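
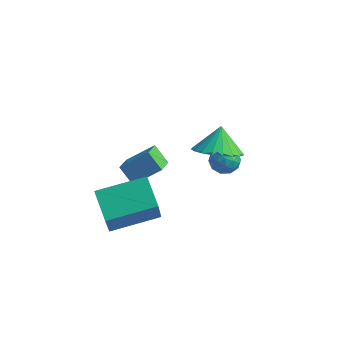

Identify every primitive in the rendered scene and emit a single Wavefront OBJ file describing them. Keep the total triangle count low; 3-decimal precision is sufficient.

v 3.708 -0.239 0.474
v 4.52 0.331 0.2
v 3.552 0.439 1.426
v 4.199 0.534 0.003
v 3.792 0.603 -0.113
v 3.371 0.527 -0.127
v 3.008 0.318 -0.037
v 2.766 0.013 0.141
v 2.687 -0.336 0.376
v 2.784 -0.668 0.629
v 3.041 -0.926 0.854
v 3.413 -1.065 1.014
v 3.837 -1.062 1.08
v 4.237 -0.916 1.042
v 4.547 -0.653 0.905
v 4.711 -0.318 0.694
v 4.702 0.03 0.444
v 0.008 -0.156 -3.425
v -0.693 0.064 -2.761
v -0.205 0.889 -3.997
v -0.906 1.108 -3.333
v 0.986 0.492 -2.607
v 0.285 0.711 -1.943
v 0.773 1.536 -3.179
v 0.072 1.756 -2.515
v 2.203 2.533 -3.145
v 2.667 2.869 -3.536
v 3.033 2.131 -2.504
v 3.497 2.467 -2.895
v 3.065 2.824 -2.487
v 2.552 3.072 -2.883
v 3.148 1.928 -3.157
v 2.635 2.176 -3.553
v 3.252 2.495 -3.544
v 3.2 3.049 -3.129
v 2.5 1.951 -2.911
v 2.448 2.505 -2.496
v 2.362 2.736 -3.397
v 3.338 2.264 -2.643
v 3.084 2.474 -2.403
v 3.357 2.671 -2.633
v 2.294 2.856 -3.013
v 2.567 3.053 -3.243
v 2.801 3.027 -2.626
v 3.133 1.947 -2.797
v 3.406 2.144 -3.027
v 2.343 2.329 -3.407
v 2.616 2.526 -3.637
v 2.899 1.973 -3.414
v 2.979 2.713 -3.631
v 3.467 2.478 -3.254
v 3.262 2.16 -3.408
v 2.96 2.306 -3.641
v 2.948 3.039 -3.388
v 3.436 2.803 -3.011
v 3.182 3.013 -2.771
v 2.88 3.159 -3.004
v 3.292 2.819 -3.392
v 2.264 2.197 -3.029
v 2.752 1.961 -2.652
v 2.82 1.841 -3.036
v 2.518 1.987 -3.269
v 2.233 2.522 -2.786
v 2.721 2.287 -2.409
v 2.74 2.694 -2.399
v 2.438 2.84 -2.632
v 2.408 2.181 -2.648
v -0.814 -1.572 -3.608
v -0.49 -2.491 -1.827
v 0.801 -0.226 -3.208
v 1.125 -1.145 -1.427
v 0.115 -2.495 -4.253
v 0.439 -3.414 -2.472
v 1.73 -1.149 -3.853
v 2.054 -2.068 -2.072
f 2 1 4
f 2 4 3
f 4 1 5
f 4 5 3
f 5 1 6
f 5 6 3
f 6 1 7
f 6 7 3
f 7 1 8
f 7 8 3
f 8 1 9
f 8 9 3
f 9 1 10
f 9 10 3
f 10 1 11
f 10 11 3
f 11 1 12
f 11 12 3
f 12 1 13
f 12 13 3
f 13 1 14
f 13 14 3
f 14 1 15
f 14 15 3
f 15 1 16
f 15 16 3
f 16 1 17
f 16 17 3
f 17 1 2
f 17 2 3
f 19 21 18
f 22 19 18
f 18 21 20
f 20 22 18
f 19 25 21
f 23 19 22
f 23 25 19
f 21 25 20
f 24 22 20
f 20 25 24
f 24 23 22
f 25 23 24
f 26 63 42
f 63 37 66
f 42 66 31
f 63 66 42
f 26 42 38
f 42 31 43
f 38 43 27
f 42 43 38
f 26 38 47
f 38 27 48
f 47 48 33
f 38 48 47
f 26 47 59
f 47 33 62
f 59 62 36
f 47 62 59
f 26 59 63
f 59 36 67
f 63 67 37
f 59 67 63
f 27 43 54
f 43 31 57
f 54 57 35
f 43 57 54
f 31 66 44
f 66 37 65
f 44 65 30
f 66 65 44
f 37 67 64
f 67 36 60
f 64 60 28
f 67 60 64
f 36 62 61
f 62 33 49
f 61 49 32
f 62 49 61
f 33 48 53
f 48 27 50
f 53 50 34
f 48 50 53
f 29 55 41
f 55 35 56
f 41 56 30
f 55 56 41
f 29 41 39
f 41 30 40
f 39 40 28
f 41 40 39
f 29 39 46
f 39 28 45
f 46 45 32
f 39 45 46
f 29 46 51
f 46 32 52
f 51 52 34
f 46 52 51
f 29 51 55
f 51 34 58
f 55 58 35
f 51 58 55
f 30 56 44
f 56 35 57
f 44 57 31
f 56 57 44
f 28 40 64
f 40 30 65
f 64 65 37
f 40 65 64
f 32 45 61
f 45 28 60
f 61 60 36
f 45 60 61
f 34 52 53
f 52 32 49
f 53 49 33
f 52 49 53
f 35 58 54
f 58 34 50
f 54 50 27
f 58 50 54
f 69 71 68
f 72 69 68
f 68 71 70
f 70 72 68
f 69 75 71
f 73 69 72
f 73 75 69
f 71 75 70
f 74 72 70
f 70 75 74
f 74 73 72
f 75 73 74



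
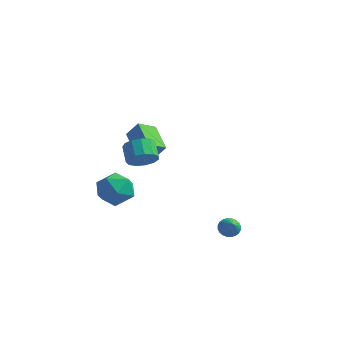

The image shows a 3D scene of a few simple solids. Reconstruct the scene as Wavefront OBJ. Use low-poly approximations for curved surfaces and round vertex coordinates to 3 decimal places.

v 3.265 -0.332 -1.511
v 3.511 -0.61 -1.931
v 3.755 -0.928 -0.829
v 3.656 -0.45 -1.895
v 3.741 -0.273 -1.801
v 3.754 -0.104 -1.662
v 3.692 0.03 -1.501
v 3.566 0.109 -1.342
v 3.393 0.121 -1.208
v 3.201 0.064 -1.12
v 3.019 -0.054 -1.092
v 2.875 -0.214 -1.128
v 2.789 -0.391 -1.222
v 2.777 -0.56 -1.36
v 2.838 -0.694 -1.521
v 2.965 -0.773 -1.681
v 3.137 -0.785 -1.815
v 3.329 -0.728 -1.902
v -4.295 3.26 1.174
v -3.686 3.407 2.017
v -3.781 4.132 0.65
v -3.172 4.279 1.493
v -3.108 2.161 0.507
v -2.499 2.308 1.35
v -2.594 3.033 -0.017
v -1.985 3.18 0.826
v -3.604 0.954 -0.267
v -2.825 1.274 -0.98
v -3.695 -0.634 -1.08
v -2.916 -0.314 -1.793
v -2.657 -0.487 -0.734
v -2.601 0.494 -0.231
v -3.919 0.146 -1.829
v -3.863 1.127 -1.326
v -3.019 0.775 -1.945
v -2.239 0.384 -1.268
v -4.281 0.256 -0.792
v -3.501 -0.135 -0.115
v -0.61 -1.665 2.713
v 0.06 -1.345 2.983
v -0.48 -0.715 3.577
v -1.15 -1.035 3.307
v -0.057 -1.108 2.625
v -0.596 -0.478 3.219
v -0.349 -1.047 2.295
v -0.889 -0.418 2.889
v -0.724 -1.183 2.098
v -1.264 -0.553 2.691
v -1.063 -1.472 2.096
v -1.603 -0.842 2.689
v -1.258 -1.821 2.29
v -1.798 -1.192 2.883
v -1.248 -2.122 2.618
v -1.787 -1.492 3.212
v -1.034 -2.277 2.977
v -1.574 -1.647 3.57
v -0.687 -2.238 3.252
v -1.226 -1.608 3.845
v -0.314 -2.017 3.356
v -0.854 -1.387 3.949
v -0.036 -1.684 3.256
v -0.576 -1.054 3.849
f 2 1 4
f 2 4 3
f 4 1 5
f 4 5 3
f 5 1 6
f 5 6 3
f 6 1 7
f 6 7 3
f 7 1 8
f 7 8 3
f 8 1 9
f 8 9 3
f 9 1 10
f 9 10 3
f 10 1 11
f 10 11 3
f 11 1 12
f 11 12 3
f 12 1 13
f 12 13 3
f 13 1 14
f 13 14 3
f 14 1 15
f 14 15 3
f 15 1 16
f 15 16 3
f 16 1 17
f 16 17 3
f 17 1 18
f 17 18 3
f 18 1 2
f 18 2 3
f 20 22 19
f 23 20 19
f 19 22 21
f 21 23 19
f 20 26 22
f 24 20 23
f 24 26 20
f 22 26 21
f 25 23 21
f 21 26 25
f 25 24 23
f 26 24 25
f 27 38 32
f 27 32 28
f 27 28 34
f 27 34 37
f 27 37 38
f 28 32 36
f 32 38 31
f 38 37 29
f 37 34 33
f 34 28 35
f 30 36 31
f 30 31 29
f 30 29 33
f 30 33 35
f 30 35 36
f 31 36 32
f 29 31 38
f 33 29 37
f 35 33 34
f 36 35 28
f 40 39 43
f 40 43 41
f 41 43 44
f 41 44 42
f 43 39 45
f 43 45 44
f 44 45 46
f 44 46 42
f 45 39 47
f 45 47 46
f 46 47 48
f 46 48 42
f 47 39 49
f 47 49 48
f 48 49 50
f 48 50 42
f 49 39 51
f 49 51 50
f 50 51 52
f 50 52 42
f 51 39 53
f 51 53 52
f 52 53 54
f 52 54 42
f 53 39 55
f 53 55 54
f 54 55 56
f 54 56 42
f 55 39 57
f 55 57 56
f 56 57 58
f 56 58 42
f 57 39 59
f 57 59 58
f 58 59 60
f 58 60 42
f 59 39 61
f 59 61 60
f 60 61 62
f 60 62 42
f 61 39 40
f 61 40 62
f 62 40 41
f 62 41 42



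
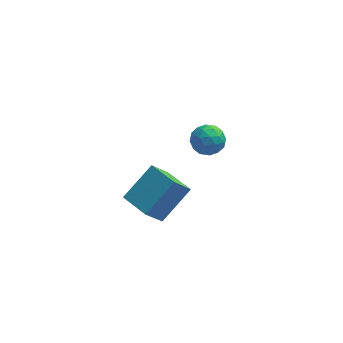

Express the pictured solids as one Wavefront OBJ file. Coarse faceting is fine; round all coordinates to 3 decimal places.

v -0.804 -1.184 -2.775
v -1.383 -1.783 -1.65
v 0.201 -0.246 -1.759
v -0.378 -0.845 -0.634
v 0.058 -2.075 -2.806
v -0.521 -2.674 -1.681
v 1.063 -1.137 -1.79
v 0.484 -1.736 -0.665
v 1.509 3.631 -3.05
v 2.17 3.339 -2.865
v 1.07 2.521 -3.235
v 1.731 2.229 -3.05
v 1.31 2.559 -2.53
v 1.581 3.245 -2.415
v 1.659 2.615 -3.685
v 1.93 3.301 -3.57
v 2.263 2.711 -3.257
v 2.048 2.677 -2.543
v 1.192 3.183 -3.557
v 0.977 3.149 -2.843
v 1.878 3.583 -2.941
v 1.362 2.277 -3.159
v 1.115 2.472 -2.853
v 1.504 2.3 -2.744
v 1.532 3.528 -2.677
v 1.921 3.356 -2.568
v 1.415 2.898 -2.371
v 1.319 2.504 -3.532
v 1.708 2.332 -3.423
v 1.736 3.56 -3.356
v 2.125 3.388 -3.247
v 1.825 2.962 -3.729
v 2.321 3.041 -3.063
v 2.063 2.389 -3.172
v 2.021 2.616 -3.545
v 2.18 3.019 -3.478
v 2.195 3.021 -2.643
v 1.937 2.369 -2.752
v 1.689 2.563 -2.446
v 1.849 2.966 -2.379
v 2.249 2.652 -2.874
v 1.303 3.491 -3.348
v 1.045 2.839 -3.457
v 1.391 2.894 -3.721
v 1.551 3.297 -3.654
v 1.177 3.471 -2.928
v 0.919 2.819 -3.037
v 1.06 2.841 -2.622
v 1.219 3.244 -2.555
v 0.991 3.208 -3.226
f 2 4 1
f 5 2 1
f 1 4 3
f 3 5 1
f 2 8 4
f 6 2 5
f 6 8 2
f 4 8 3
f 7 5 3
f 3 8 7
f 7 6 5
f 8 6 7
f 9 46 25
f 46 20 49
f 25 49 14
f 46 49 25
f 9 25 21
f 25 14 26
f 21 26 10
f 25 26 21
f 9 21 30
f 21 10 31
f 30 31 16
f 21 31 30
f 9 30 42
f 30 16 45
f 42 45 19
f 30 45 42
f 9 42 46
f 42 19 50
f 46 50 20
f 42 50 46
f 10 26 37
f 26 14 40
f 37 40 18
f 26 40 37
f 14 49 27
f 49 20 48
f 27 48 13
f 49 48 27
f 20 50 47
f 50 19 43
f 47 43 11
f 50 43 47
f 19 45 44
f 45 16 32
f 44 32 15
f 45 32 44
f 16 31 36
f 31 10 33
f 36 33 17
f 31 33 36
f 12 38 24
f 38 18 39
f 24 39 13
f 38 39 24
f 12 24 22
f 24 13 23
f 22 23 11
f 24 23 22
f 12 22 29
f 22 11 28
f 29 28 15
f 22 28 29
f 12 29 34
f 29 15 35
f 34 35 17
f 29 35 34
f 12 34 38
f 34 17 41
f 38 41 18
f 34 41 38
f 13 39 27
f 39 18 40
f 27 40 14
f 39 40 27
f 11 23 47
f 23 13 48
f 47 48 20
f 23 48 47
f 15 28 44
f 28 11 43
f 44 43 19
f 28 43 44
f 17 35 36
f 35 15 32
f 36 32 16
f 35 32 36
f 18 41 37
f 41 17 33
f 37 33 10
f 41 33 37



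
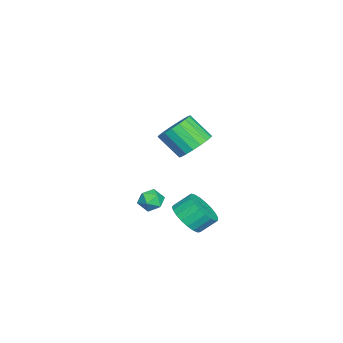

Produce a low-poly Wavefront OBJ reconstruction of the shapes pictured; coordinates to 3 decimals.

v -2.554 -1.515 -2.519
v -2.057 -1.179 -2.946
v -1.683 -1.881 -1.794
v -1.186 -1.545 -2.221
v -1.66 -1.146 -1.824
v -2.198 -0.92 -2.272
v -1.542 -2.14 -2.468
v -2.08 -1.914 -2.916
v -1.431 -1.566 -2.914
v -1.505 -0.951 -2.517
v -2.235 -2.109 -2.223
v -2.309 -1.494 -1.826
v 0.782 1.309 3.158
v 1.577 0.84 2.86
v 1.353 -0.239 3.964
v 0.558 0.231 4.262
v 1.732 1.112 3.157
v 1.508 0.033 4.262
v 1.699 1.423 3.455
v 1.474 0.344 4.559
v 1.484 1.712 3.693
v 1.26 0.633 4.797
v 1.13 1.921 3.826
v 0.906 0.842 4.93
v 0.708 2.009 3.826
v 0.484 0.93 4.93
v 0.3 1.958 3.694
v 0.076 0.879 4.798
v -0.013 1.779 3.456
v -0.237 0.7 4.56
v -0.168 1.507 3.158
v -0.392 0.428 4.263
v -0.134 1.196 2.861
v -0.359 0.117 3.965
v 0.08 0.907 2.623
v -0.144 -0.172 3.727
v 0.434 0.698 2.49
v 0.21 -0.381 3.594
v 0.856 0.61 2.49
v 0.632 -0.469 3.594
v 1.264 0.661 2.622
v 1.04 -0.418 3.726
v 0.544 0.82 -1.903
v 1.104 1.5 -2.397
v 0.796 2.281 -1.671
v 0.236 1.6 -1.177
v 0.733 1.534 -2.591
v 0.425 2.315 -1.865
v 0.329 1.445 -2.667
v 0.022 2.226 -1.94
v -0.037 1.248 -2.61
v -0.345 2.029 -1.883
v -0.303 0.977 -2.431
v -0.611 1.758 -1.704
v -0.423 0.679 -2.161
v -0.73 1.459 -1.434
v -0.375 0.404 -1.846
v -0.683 1.185 -1.119
v -0.169 0.202 -1.541
v -0.476 0.983 -0.815
v 0.161 0.107 -1.299
v -0.147 0.887 -0.572
v 0.557 0.134 -1.161
v 0.249 0.915 -0.435
v 0.95 0.281 -1.152
v 0.643 1.061 -0.425
v 1.273 0.52 -1.273
v 0.966 1.301 -0.546
v 1.471 0.811 -1.502
v 1.163 1.592 -0.776
v 1.507 1.104 -1.801
v 1.2 1.885 -1.075
v 1.378 1.347 -2.118
v 1.07 2.128 -1.391
f 1 12 6
f 1 6 2
f 1 2 8
f 1 8 11
f 1 11 12
f 2 6 10
f 6 12 5
f 12 11 3
f 11 8 7
f 8 2 9
f 4 10 5
f 4 5 3
f 4 3 7
f 4 7 9
f 4 9 10
f 5 10 6
f 3 5 12
f 7 3 11
f 9 7 8
f 10 9 2
f 14 13 17
f 14 17 15
f 15 17 18
f 15 18 16
f 17 13 19
f 17 19 18
f 18 19 20
f 18 20 16
f 19 13 21
f 19 21 20
f 20 21 22
f 20 22 16
f 21 13 23
f 21 23 22
f 22 23 24
f 22 24 16
f 23 13 25
f 23 25 24
f 24 25 26
f 24 26 16
f 25 13 27
f 25 27 26
f 26 27 28
f 26 28 16
f 27 13 29
f 27 29 28
f 28 29 30
f 28 30 16
f 29 13 31
f 29 31 30
f 30 31 32
f 30 32 16
f 31 13 33
f 31 33 32
f 32 33 34
f 32 34 16
f 33 13 35
f 33 35 34
f 34 35 36
f 34 36 16
f 35 13 37
f 35 37 36
f 36 37 38
f 36 38 16
f 37 13 39
f 37 39 38
f 38 39 40
f 38 40 16
f 39 13 41
f 39 41 40
f 40 41 42
f 40 42 16
f 41 13 14
f 41 14 42
f 42 14 15
f 42 15 16
f 44 43 47
f 44 47 45
f 45 47 48
f 45 48 46
f 47 43 49
f 47 49 48
f 48 49 50
f 48 50 46
f 49 43 51
f 49 51 50
f 50 51 52
f 50 52 46
f 51 43 53
f 51 53 52
f 52 53 54
f 52 54 46
f 53 43 55
f 53 55 54
f 54 55 56
f 54 56 46
f 55 43 57
f 55 57 56
f 56 57 58
f 56 58 46
f 57 43 59
f 57 59 58
f 58 59 60
f 58 60 46
f 59 43 61
f 59 61 60
f 60 61 62
f 60 62 46
f 61 43 63
f 61 63 62
f 62 63 64
f 62 64 46
f 63 43 65
f 63 65 64
f 64 65 66
f 64 66 46
f 65 43 67
f 65 67 66
f 66 67 68
f 66 68 46
f 67 43 69
f 67 69 68
f 68 69 70
f 68 70 46
f 69 43 71
f 69 71 70
f 70 71 72
f 70 72 46
f 71 43 73
f 71 73 72
f 72 73 74
f 72 74 46
f 73 43 44
f 73 44 74
f 74 44 45
f 74 45 46



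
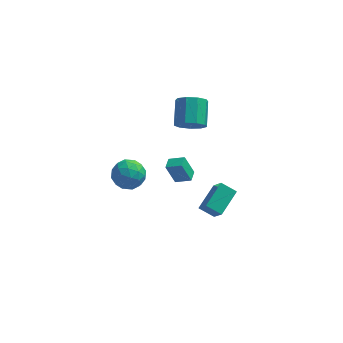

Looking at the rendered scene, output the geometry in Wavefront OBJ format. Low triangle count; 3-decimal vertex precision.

v -0.412 -1.548 1.506
v -0.996 -1.475 2.907
v -0.288 -0.748 1.515
v -0.871 -0.674 2.917
v 0.571 -1.706 1.923
v -0.012 -1.632 3.325
v 0.696 -0.905 1.933
v 0.112 -0.832 3.334
v 0.261 2.331 3.295
v 0.882 2.776 2.605
v 0.861 4.373 3.614
v 0.239 3.929 4.305
v 0.209 2.88 2.425
v 0.188 4.478 3.435
v -0.44 2.728 2.653
v -0.461 4.325 3.663
v -0.762 2.39 3.181
v -0.783 3.987 4.191
v -0.604 2.024 3.763
v -0.625 3.622 4.772
v -0.043 1.802 4.126
v -0.064 3.4 5.135
v 0.661 1.828 4.1
v 0.64 3.426 5.109
v 1.177 2.089 3.698
v 1.156 3.687 4.707
v 1.264 2.463 3.107
v 1.243 4.061 4.116
v 0.851 1.602 -4.702
v 1.362 0.71 -3.386
v 1.709 3.216 -3.941
v 2.22 2.324 -2.625
v 1.86 1.336 -5.275
v 2.371 0.444 -3.959
v 2.718 2.95 -4.514
v 3.229 2.058 -3.198
v -3.138 0.289 1.554
v -2.271 -0.403 1.267
v -4.349 -1.037 1.093
v -3.482 -1.729 0.806
v -3.658 -1.456 1.905
v -2.909 -0.637 2.19
v -3.711 -0.803 0.17
v -2.962 0.016 0.455
v -2.625 -1.079 0.412
v -2.592 -1.482 1.484
v -4.028 0.042 0.876
v -3.995 -0.361 1.948
v -2.598 0.059 1.451
v -4.022 -1.499 0.909
v -4.125 -1.339 1.555
v -3.616 -1.746 1.386
v -2.973 -0.078 1.994
v -2.463 -0.485 1.825
v -3.279 -1.104 2.2
v -4.157 -0.955 0.535
v -3.647 -1.362 0.366
v -3.004 0.306 0.974
v -2.495 -0.101 0.805
v -3.341 -0.336 0.16
v -2.296 -0.745 0.78
v -3.009 -1.524 0.508
v -3.143 -0.98 0.135
v -2.703 -0.498 0.302
v -2.277 -0.982 1.41
v -2.989 -1.761 1.139
v -3.093 -1.6 1.785
v -2.652 -1.119 1.952
v -2.485 -1.379 0.907
v -3.631 0.321 1.221
v -4.343 -0.458 0.95
v -3.968 -0.321 0.408
v -3.527 0.16 0.575
v -3.611 0.084 1.852
v -4.324 -0.695 1.58
v -3.917 -0.942 2.058
v -3.477 -0.46 2.225
v -4.135 -0.061 1.453
f 2 4 1
f 5 2 1
f 1 4 3
f 3 5 1
f 2 8 4
f 6 2 5
f 6 8 2
f 4 8 3
f 7 5 3
f 3 8 7
f 7 6 5
f 8 6 7
f 10 9 13
f 10 13 11
f 11 13 14
f 11 14 12
f 13 9 15
f 13 15 14
f 14 15 16
f 14 16 12
f 15 9 17
f 15 17 16
f 16 17 18
f 16 18 12
f 17 9 19
f 17 19 18
f 18 19 20
f 18 20 12
f 19 9 21
f 19 21 20
f 20 21 22
f 20 22 12
f 21 9 23
f 21 23 22
f 22 23 24
f 22 24 12
f 23 9 25
f 23 25 24
f 24 25 26
f 24 26 12
f 25 9 27
f 25 27 26
f 26 27 28
f 26 28 12
f 27 9 10
f 27 10 28
f 28 10 11
f 28 11 12
f 30 32 29
f 33 30 29
f 29 32 31
f 31 33 29
f 30 36 32
f 34 30 33
f 34 36 30
f 32 36 31
f 35 33 31
f 31 36 35
f 35 34 33
f 36 34 35
f 37 74 53
f 74 48 77
f 53 77 42
f 74 77 53
f 37 53 49
f 53 42 54
f 49 54 38
f 53 54 49
f 37 49 58
f 49 38 59
f 58 59 44
f 49 59 58
f 37 58 70
f 58 44 73
f 70 73 47
f 58 73 70
f 37 70 74
f 70 47 78
f 74 78 48
f 70 78 74
f 38 54 65
f 54 42 68
f 65 68 46
f 54 68 65
f 42 77 55
f 77 48 76
f 55 76 41
f 77 76 55
f 48 78 75
f 78 47 71
f 75 71 39
f 78 71 75
f 47 73 72
f 73 44 60
f 72 60 43
f 73 60 72
f 44 59 64
f 59 38 61
f 64 61 45
f 59 61 64
f 40 66 52
f 66 46 67
f 52 67 41
f 66 67 52
f 40 52 50
f 52 41 51
f 50 51 39
f 52 51 50
f 40 50 57
f 50 39 56
f 57 56 43
f 50 56 57
f 40 57 62
f 57 43 63
f 62 63 45
f 57 63 62
f 40 62 66
f 62 45 69
f 66 69 46
f 62 69 66
f 41 67 55
f 67 46 68
f 55 68 42
f 67 68 55
f 39 51 75
f 51 41 76
f 75 76 48
f 51 76 75
f 43 56 72
f 56 39 71
f 72 71 47
f 56 71 72
f 45 63 64
f 63 43 60
f 64 60 44
f 63 60 64
f 46 69 65
f 69 45 61
f 65 61 38
f 69 61 65



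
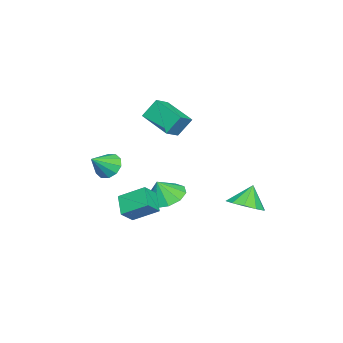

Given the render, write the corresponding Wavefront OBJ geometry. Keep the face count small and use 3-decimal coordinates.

v -3.36 -2.466 0.377
v -3.679 -1.907 1.293
v -2.612 -1.09 -0.202
v -2.931 -0.531 0.714
v -2.529 -2.729 0.826
v -2.848 -2.17 1.742
v -1.781 -1.353 0.247
v -2.1 -0.794 1.163
v 0.956 -1.979 -3.896
v 0.121 -2.409 -3.268
v 0.869 -0.783 -3.193
v 0.034 -1.212 -2.565
v 1.566 -2.288 -3.295
v 0.731 -2.717 -2.667
v 1.479 -1.091 -2.592
v 0.644 -1.521 -1.964
v -1.585 -1.318 -3.531
v -0.683 -1.47 -3.882
v -1.255 -1.622 -2.549
v -0.716 -0.896 -3.693
v -1.081 -0.483 -3.443
v -1.639 -0.389 -3.226
v -2.176 -0.65 -3.126
v -2.488 -1.166 -3.18
v -2.455 -1.741 -3.369
v -2.089 -2.154 -3.62
v -1.532 -2.248 -3.836
v -0.995 -1.987 -3.937
v -0.625 -3.64 -1.584
v -0.23 -3.842 -2.163
v 0.225 -4.12 -0.836
v -0.1 -3.427 -2.044
v -0.171 -3.093 -1.749
v -0.415 -2.968 -1.391
v -0.739 -3.099 -1.106
v -1.02 -3.437 -1.004
v -1.15 -3.853 -1.124
v -1.08 -4.187 -1.419
v -0.835 -4.312 -1.777
v -0.511 -4.18 -2.061
v -2.514 2.061 -4.074
v -1.801 1.67 -3.624
v -3.066 2.259 -3.026
v -1.692 2.232 -3.673
v -1.898 2.729 -3.875
v -2.339 2.971 -4.153
v -2.847 2.866 -4.401
v -3.228 2.453 -4.523
v -3.336 1.89 -4.474
v -3.13 1.393 -4.272
v -2.689 1.151 -3.994
v -2.181 1.257 -3.746
f 2 4 1
f 5 2 1
f 1 4 3
f 3 5 1
f 2 8 4
f 6 2 5
f 6 8 2
f 4 8 3
f 7 5 3
f 3 8 7
f 7 6 5
f 8 6 7
f 10 12 9
f 13 10 9
f 9 12 11
f 11 13 9
f 10 16 12
f 14 10 13
f 14 16 10
f 12 16 11
f 15 13 11
f 11 16 15
f 15 14 13
f 16 14 15
f 18 17 20
f 18 20 19
f 20 17 21
f 20 21 19
f 21 17 22
f 21 22 19
f 22 17 23
f 22 23 19
f 23 17 24
f 23 24 19
f 24 17 25
f 24 25 19
f 25 17 26
f 25 26 19
f 26 17 27
f 26 27 19
f 27 17 28
f 27 28 19
f 28 17 18
f 28 18 19
f 30 29 32
f 30 32 31
f 32 29 33
f 32 33 31
f 33 29 34
f 33 34 31
f 34 29 35
f 34 35 31
f 35 29 36
f 35 36 31
f 36 29 37
f 36 37 31
f 37 29 38
f 37 38 31
f 38 29 39
f 38 39 31
f 39 29 40
f 39 40 31
f 40 29 30
f 40 30 31
f 42 41 44
f 42 44 43
f 44 41 45
f 44 45 43
f 45 41 46
f 45 46 43
f 46 41 47
f 46 47 43
f 47 41 48
f 47 48 43
f 48 41 49
f 48 49 43
f 49 41 50
f 49 50 43
f 50 41 51
f 50 51 43
f 51 41 52
f 51 52 43
f 52 41 42
f 52 42 43



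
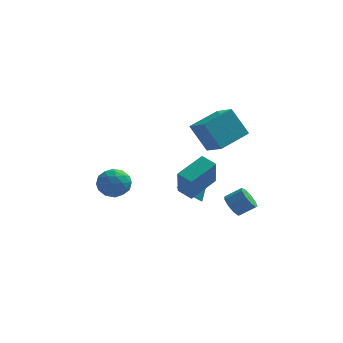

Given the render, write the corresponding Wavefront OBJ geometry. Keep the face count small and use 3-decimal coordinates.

v -4.109 2.418 -0.964
v -3.567 2.333 -1.873
v -3.133 1.187 -0.267
v -2.591 1.102 -1.176
v -2.494 1.975 -0.58
v -3.097 2.736 -1.011
v -3.603 0.784 -1.129
v -4.206 1.545 -1.56
v -3.255 1.323 -1.976
v -2.569 2.059 -1.636
v -4.131 1.461 -0.504
v -3.445 2.197 -0.164
v -3.924 2.483 -1.48
v -2.776 1.037 -0.66
v -2.719 1.55 -0.31
v -2.401 1.5 -0.844
v -3.647 2.72 -0.973
v -3.329 2.67 -1.507
v -2.698 2.46 -0.747
v -3.371 0.85 -0.633
v -3.053 0.8 -1.167
v -4.299 2.02 -1.296
v -3.981 1.97 -1.83
v -4.002 1.06 -1.393
v -3.421 1.84 -2.074
v -2.848 1.116 -1.665
v -3.443 0.929 -1.637
v -3.797 1.377 -1.89
v -3.018 2.272 -1.875
v -2.445 1.549 -1.465
v -2.387 2.062 -1.114
v -2.742 2.509 -1.368
v -2.835 1.679 -1.935
v -4.255 1.971 -0.675
v -3.682 1.248 -0.265
v -3.958 1.011 -0.772
v -4.313 1.458 -1.026
v -3.852 2.404 -0.475
v -3.279 1.68 -0.066
v -2.903 2.143 -0.25
v -3.257 2.591 -0.503
v -3.865 1.841 -0.205
v 1.253 -1.534 -0.337
v 1.314 -2.503 1.458
v 0.472 -1.011 -0.028
v 0.533 -1.979 1.767
v 2.467 -0.141 0.373
v 2.528 -1.109 2.168
v 1.686 0.383 0.682
v 1.747 -0.586 2.477
v 3.497 -2.562 -0.255
v 3.858 -3.086 -0.671
v 4.763 -2.962 -0.041
v 4.403 -2.438 0.375
v 3.935 -2.614 -0.874
v 4.84 -2.49 -0.244
v 3.807 -2.117 -0.788
v 4.713 -1.994 -0.158
v 3.534 -1.829 -0.452
v 4.44 -1.705 0.178
v 3.244 -1.883 -0.024
v 4.15 -1.76 0.606
v 3.072 -2.255 0.296
v 3.978 -2.132 0.926
v 3.099 -2.771 0.358
v 4.005 -2.647 0.988
v 3.313 -3.188 0.134
v 4.218 -3.065 0.763
v 3.612 -3.313 -0.273
v 4.518 -3.189 0.357
v 0.821 2.39 3.287
v 1.698 1.242 4.021
v 2.246 3.839 3.851
v 3.123 2.692 4.585
v 1.817 2.068 1.595
v 2.694 0.921 2.329
v 3.242 3.518 2.159
v 4.119 2.37 2.893
v 0.893 1.616 -1.707
v 1.6 1.172 -1.983
v 1.967 2.424 -0.253
v 1.603 1.604 -2.225
v 1.381 2.04 -2.304
v 1.004 2.342 -2.192
v 0.591 2.413 -1.927
v 0.274 2.231 -1.591
v 0.154 1.854 -1.293
v 0.268 1.401 -1.126
v 0.58 1.017 -1.143
v 0.992 0.823 -1.339
v 1.372 0.88 -1.652
f 1 38 17
f 38 12 41
f 17 41 6
f 38 41 17
f 1 17 13
f 17 6 18
f 13 18 2
f 17 18 13
f 1 13 22
f 13 2 23
f 22 23 8
f 13 23 22
f 1 22 34
f 22 8 37
f 34 37 11
f 22 37 34
f 1 34 38
f 34 11 42
f 38 42 12
f 34 42 38
f 2 18 29
f 18 6 32
f 29 32 10
f 18 32 29
f 6 41 19
f 41 12 40
f 19 40 5
f 41 40 19
f 12 42 39
f 42 11 35
f 39 35 3
f 42 35 39
f 11 37 36
f 37 8 24
f 36 24 7
f 37 24 36
f 8 23 28
f 23 2 25
f 28 25 9
f 23 25 28
f 4 30 16
f 30 10 31
f 16 31 5
f 30 31 16
f 4 16 14
f 16 5 15
f 14 15 3
f 16 15 14
f 4 14 21
f 14 3 20
f 21 20 7
f 14 20 21
f 4 21 26
f 21 7 27
f 26 27 9
f 21 27 26
f 4 26 30
f 26 9 33
f 30 33 10
f 26 33 30
f 5 31 19
f 31 10 32
f 19 32 6
f 31 32 19
f 3 15 39
f 15 5 40
f 39 40 12
f 15 40 39
f 7 20 36
f 20 3 35
f 36 35 11
f 20 35 36
f 9 27 28
f 27 7 24
f 28 24 8
f 27 24 28
f 10 33 29
f 33 9 25
f 29 25 2
f 33 25 29
f 44 46 43
f 47 44 43
f 43 46 45
f 45 47 43
f 44 50 46
f 48 44 47
f 48 50 44
f 46 50 45
f 49 47 45
f 45 50 49
f 49 48 47
f 50 48 49
f 52 51 55
f 52 55 53
f 53 55 56
f 53 56 54
f 55 51 57
f 55 57 56
f 56 57 58
f 56 58 54
f 57 51 59
f 57 59 58
f 58 59 60
f 58 60 54
f 59 51 61
f 59 61 60
f 60 61 62
f 60 62 54
f 61 51 63
f 61 63 62
f 62 63 64
f 62 64 54
f 63 51 65
f 63 65 64
f 64 65 66
f 64 66 54
f 65 51 67
f 65 67 66
f 66 67 68
f 66 68 54
f 67 51 69
f 67 69 68
f 68 69 70
f 68 70 54
f 69 51 52
f 69 52 70
f 70 52 53
f 70 53 54
f 72 74 71
f 75 72 71
f 71 74 73
f 73 75 71
f 72 78 74
f 76 72 75
f 76 78 72
f 74 78 73
f 77 75 73
f 73 78 77
f 77 76 75
f 78 76 77
f 80 79 82
f 80 82 81
f 82 79 83
f 82 83 81
f 83 79 84
f 83 84 81
f 84 79 85
f 84 85 81
f 85 79 86
f 85 86 81
f 86 79 87
f 86 87 81
f 87 79 88
f 87 88 81
f 88 79 89
f 88 89 81
f 89 79 90
f 89 90 81
f 90 79 91
f 90 91 81
f 91 79 80
f 91 80 81



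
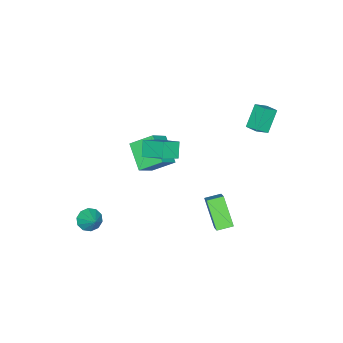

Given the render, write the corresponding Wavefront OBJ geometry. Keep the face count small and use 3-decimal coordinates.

v 3.207 -4.318 -4.348
v 3.844 -4.36 -4.797
v 3.853 -3.462 -3.512
v 3.571 -3.997 -4.958
v 3.16 -3.756 -4.887
v 2.766 -3.731 -4.61
v 2.541 -3.93 -4.232
v 2.571 -4.277 -3.899
v 2.843 -4.64 -3.738
v 3.255 -4.88 -3.809
v 3.649 -4.906 -4.087
v 3.874 -4.707 -4.464
v -0.453 1.808 -5.117
v -1.214 0.69 -3.536
v -1.16 2.512 -4.959
v -1.92 1.394 -3.378
v 0.32 2.406 -4.322
v -0.44 1.288 -2.741
v -0.386 3.11 -4.164
v -1.147 1.992 -2.583
v -1.932 -4.821 -1.802
v -2.544 -3.591 -0.888
v -3.145 -4.668 -2.819
v -3.756 -3.439 -1.905
v -0.904 -3.541 -2.835
v -1.515 -2.312 -1.921
v -2.116 -3.389 -3.852
v -2.728 -2.159 -2.938
v -4.399 2.845 3.617
v -3.678 2.465 4.179
v -4.137 3.639 3.818
v -3.415 3.259 4.379
v -3.425 2.841 2.361
v -2.703 2.461 2.922
v -3.162 3.635 2.561
v -2.441 3.255 3.123
v 0.371 -1.442 0.771
v -0.282 -1.771 1.593
v 0.492 -0.024 1.435
v -0.16 -0.353 2.257
v 1.42 -1.847 1.443
v 0.768 -2.176 2.265
v 1.542 -0.429 2.107
v 0.889 -0.758 2.929
f 2 1 4
f 2 4 3
f 4 1 5
f 4 5 3
f 5 1 6
f 5 6 3
f 6 1 7
f 6 7 3
f 7 1 8
f 7 8 3
f 8 1 9
f 8 9 3
f 9 1 10
f 9 10 3
f 10 1 11
f 10 11 3
f 11 1 12
f 11 12 3
f 12 1 2
f 12 2 3
f 14 16 13
f 17 14 13
f 13 16 15
f 15 17 13
f 14 20 16
f 18 14 17
f 18 20 14
f 16 20 15
f 19 17 15
f 15 20 19
f 19 18 17
f 20 18 19
f 22 24 21
f 25 22 21
f 21 24 23
f 23 25 21
f 22 28 24
f 26 22 25
f 26 28 22
f 24 28 23
f 27 25 23
f 23 28 27
f 27 26 25
f 28 26 27
f 30 32 29
f 33 30 29
f 29 32 31
f 31 33 29
f 30 36 32
f 34 30 33
f 34 36 30
f 32 36 31
f 35 33 31
f 31 36 35
f 35 34 33
f 36 34 35
f 38 40 37
f 41 38 37
f 37 40 39
f 39 41 37
f 38 44 40
f 42 38 41
f 42 44 38
f 40 44 39
f 43 41 39
f 39 44 43
f 43 42 41
f 44 42 43



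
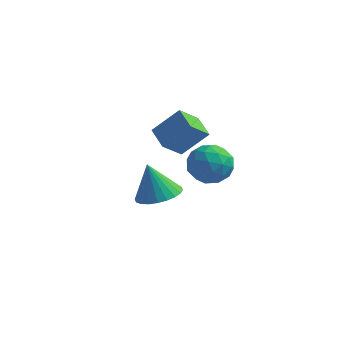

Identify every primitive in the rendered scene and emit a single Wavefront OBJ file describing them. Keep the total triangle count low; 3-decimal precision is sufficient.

v 2.887 -1.136 -2.037
v 3.508 -1.828 -1.762
v 2.353 -1.004 -0.503
v 3.719 -1.517 -1.715
v 3.803 -1.147 -1.718
v 3.747 -0.777 -1.769
v 3.561 -0.46 -1.861
v 3.271 -0.247 -1.98
v 2.924 -0.169 -2.107
v 2.571 -0.238 -2.224
v 2.266 -0.444 -2.313
v 2.055 -0.755 -2.359
v 1.971 -1.124 -2.357
v 2.027 -1.495 -2.306
v 2.213 -1.811 -2.214
v 2.502 -2.024 -2.095
v 2.85 -2.102 -1.967
v 3.203 -2.033 -1.85
v 2.163 3.254 -2.619
v 1.656 2.398 -1.736
v 1.373 4.054 -2.296
v 0.866 3.198 -1.414
v 3.174 3.802 -1.506
v 2.667 2.946 -0.624
v 2.384 4.602 -1.184
v 1.877 3.746 -0.301
v 3.503 3.624 -1.954
v 4.318 2.978 -2.108
v 2.722 2.962 -3.312
v 3.537 2.316 -3.466
v 2.91 2.181 -2.633
v 3.393 2.591 -1.793
v 3.647 3.349 -3.627
v 4.13 3.759 -2.787
v 4.407 2.808 -3.142
v 3.952 2.087 -2.527
v 3.088 3.853 -2.893
v 2.633 3.132 -2.278
v 3.979 3.36 -1.912
v 3.061 2.58 -3.508
v 2.692 2.502 -3.018
v 3.171 2.122 -3.109
v 3.435 3.132 -1.727
v 3.915 2.752 -1.817
v 3.087 2.284 -2.126
v 3.125 3.188 -3.603
v 3.605 2.808 -3.693
v 3.869 3.818 -2.311
v 4.348 3.438 -2.402
v 3.953 3.656 -3.294
v 4.511 2.88 -2.61
v 4.051 2.49 -3.408
v 4.116 3.098 -3.503
v 4.4 3.338 -3.009
v 4.243 2.456 -2.249
v 3.784 2.066 -3.047
v 3.415 1.987 -2.557
v 3.699 2.228 -2.064
v 4.295 2.356 -2.856
v 3.256 3.874 -2.373
v 2.797 3.484 -3.171
v 3.341 3.712 -3.356
v 3.625 3.953 -2.863
v 2.989 3.45 -2.012
v 2.529 3.06 -2.81
v 2.64 2.602 -2.411
v 2.924 2.842 -1.917
v 2.745 3.584 -2.564
f 2 1 4
f 2 4 3
f 4 1 5
f 4 5 3
f 5 1 6
f 5 6 3
f 6 1 7
f 6 7 3
f 7 1 8
f 7 8 3
f 8 1 9
f 8 9 3
f 9 1 10
f 9 10 3
f 10 1 11
f 10 11 3
f 11 1 12
f 11 12 3
f 12 1 13
f 12 13 3
f 13 1 14
f 13 14 3
f 14 1 15
f 14 15 3
f 15 1 16
f 15 16 3
f 16 1 17
f 16 17 3
f 17 1 18
f 17 18 3
f 18 1 2
f 18 2 3
f 20 22 19
f 23 20 19
f 19 22 21
f 21 23 19
f 20 26 22
f 24 20 23
f 24 26 20
f 22 26 21
f 25 23 21
f 21 26 25
f 25 24 23
f 26 24 25
f 27 64 43
f 64 38 67
f 43 67 32
f 64 67 43
f 27 43 39
f 43 32 44
f 39 44 28
f 43 44 39
f 27 39 48
f 39 28 49
f 48 49 34
f 39 49 48
f 27 48 60
f 48 34 63
f 60 63 37
f 48 63 60
f 27 60 64
f 60 37 68
f 64 68 38
f 60 68 64
f 28 44 55
f 44 32 58
f 55 58 36
f 44 58 55
f 32 67 45
f 67 38 66
f 45 66 31
f 67 66 45
f 38 68 65
f 68 37 61
f 65 61 29
f 68 61 65
f 37 63 62
f 63 34 50
f 62 50 33
f 63 50 62
f 34 49 54
f 49 28 51
f 54 51 35
f 49 51 54
f 30 56 42
f 56 36 57
f 42 57 31
f 56 57 42
f 30 42 40
f 42 31 41
f 40 41 29
f 42 41 40
f 30 40 47
f 40 29 46
f 47 46 33
f 40 46 47
f 30 47 52
f 47 33 53
f 52 53 35
f 47 53 52
f 30 52 56
f 52 35 59
f 56 59 36
f 52 59 56
f 31 57 45
f 57 36 58
f 45 58 32
f 57 58 45
f 29 41 65
f 41 31 66
f 65 66 38
f 41 66 65
f 33 46 62
f 46 29 61
f 62 61 37
f 46 61 62
f 35 53 54
f 53 33 50
f 54 50 34
f 53 50 54
f 36 59 55
f 59 35 51
f 55 51 28
f 59 51 55



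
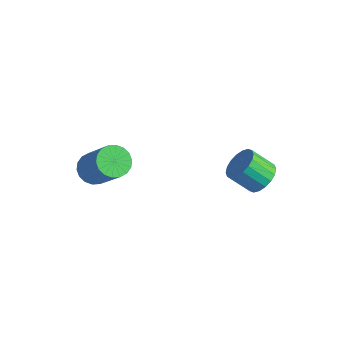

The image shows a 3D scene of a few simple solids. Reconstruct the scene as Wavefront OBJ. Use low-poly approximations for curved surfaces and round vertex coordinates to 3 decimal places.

v -4.462 -2.671 1.968
v -3.978 -2.839 1.568
v -2.774 -2.956 3.071
v -3.258 -2.789 3.472
v -3.959 -2.55 1.575
v -2.755 -2.667 3.078
v -4.04 -2.286 1.66
v -2.835 -2.403 3.163
v -4.204 -2.097 1.806
v -2.999 -2.215 3.31
v -4.419 -2.023 1.984
v -3.215 -2.14 3.488
v -4.643 -2.077 2.159
v -3.438 -2.194 3.663
v -4.831 -2.249 2.297
v -3.627 -2.366 3.8
v -4.946 -2.504 2.369
v -3.742 -2.621 3.872
v -4.965 -2.793 2.362
v -3.761 -2.91 3.865
v -4.885 -3.057 2.277
v -3.68 -3.174 3.78
v -4.721 -3.245 2.13
v -3.516 -3.363 3.634
v -4.505 -3.32 1.952
v -3.301 -3.437 3.456
v -4.282 -3.266 1.777
v -3.077 -3.383 3.281
v -4.093 -3.094 1.64
v -2.889 -3.211 3.143
v 0.206 0.824 2.565
v 0.483 1.197 3.048
v -0.129 0.709 3.777
v -0.406 0.336 3.295
v 0.25 1.362 2.962
v -0.362 0.874 3.692
v 0.008 1.42 2.798
v -0.604 0.932 3.528
v -0.195 1.36 2.588
v -0.807 0.872 3.317
v -0.318 1.194 2.373
v -0.93 0.706 3.103
v -0.338 0.955 2.197
v -0.95 0.466 2.926
v -0.25 0.69 2.093
v -0.862 0.201 2.822
v -0.071 0.451 2.083
v -0.683 -0.037 2.812
v 0.162 0.286 2.168
v -0.45 -0.202 2.898
v 0.404 0.228 2.332
v -0.208 -0.26 3.062
v 0.607 0.288 2.543
v -0.005 -0.2 3.272
v 0.73 0.454 2.757
v 0.118 -0.034 3.487
v 0.75 0.694 2.934
v 0.138 0.205 3.663
v 0.662 0.959 3.038
v 0.05 0.47 3.767
f 2 1 5
f 2 5 3
f 3 5 6
f 3 6 4
f 5 1 7
f 5 7 6
f 6 7 8
f 6 8 4
f 7 1 9
f 7 9 8
f 8 9 10
f 8 10 4
f 9 1 11
f 9 11 10
f 10 11 12
f 10 12 4
f 11 1 13
f 11 13 12
f 12 13 14
f 12 14 4
f 13 1 15
f 13 15 14
f 14 15 16
f 14 16 4
f 15 1 17
f 15 17 16
f 16 17 18
f 16 18 4
f 17 1 19
f 17 19 18
f 18 19 20
f 18 20 4
f 19 1 21
f 19 21 20
f 20 21 22
f 20 22 4
f 21 1 23
f 21 23 22
f 22 23 24
f 22 24 4
f 23 1 25
f 23 25 24
f 24 25 26
f 24 26 4
f 25 1 27
f 25 27 26
f 26 27 28
f 26 28 4
f 27 1 29
f 27 29 28
f 28 29 30
f 28 30 4
f 29 1 2
f 29 2 30
f 30 2 3
f 30 3 4
f 32 31 35
f 32 35 33
f 33 35 36
f 33 36 34
f 35 31 37
f 35 37 36
f 36 37 38
f 36 38 34
f 37 31 39
f 37 39 38
f 38 39 40
f 38 40 34
f 39 31 41
f 39 41 40
f 40 41 42
f 40 42 34
f 41 31 43
f 41 43 42
f 42 43 44
f 42 44 34
f 43 31 45
f 43 45 44
f 44 45 46
f 44 46 34
f 45 31 47
f 45 47 46
f 46 47 48
f 46 48 34
f 47 31 49
f 47 49 48
f 48 49 50
f 48 50 34
f 49 31 51
f 49 51 50
f 50 51 52
f 50 52 34
f 51 31 53
f 51 53 52
f 52 53 54
f 52 54 34
f 53 31 55
f 53 55 54
f 54 55 56
f 54 56 34
f 55 31 57
f 55 57 56
f 56 57 58
f 56 58 34
f 57 31 59
f 57 59 58
f 58 59 60
f 58 60 34
f 59 31 32
f 59 32 60
f 60 32 33
f 60 33 34



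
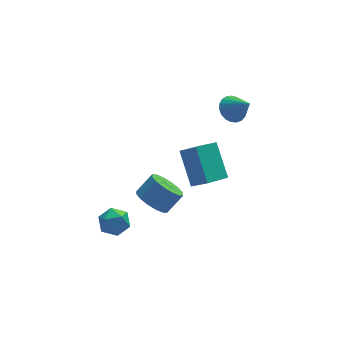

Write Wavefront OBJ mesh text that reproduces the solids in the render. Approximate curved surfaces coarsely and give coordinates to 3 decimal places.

v -4.309 -0.421 -3.4
v -3.874 0.058 -2.752
v -4.126 -1.658 -2.608
v -3.691 -1.179 -1.96
v -4.588 -1.059 -2.094
v -4.701 -0.295 -2.583
v -3.299 -1.305 -2.777
v -3.412 -0.541 -3.266
v -3.25 -0.489 -2.368
v -4.047 -0.337 -1.945
v -3.953 -1.263 -3.415
v -4.75 -1.111 -2.992
v -0.217 -1.616 0.097
v -0.403 -0.116 1.654
v 1.074 -0.85 -0.486
v 0.888 0.65 1.07
v 0.452 -2.23 0.77
v 0.266 -0.73 2.326
v 1.743 -1.464 0.186
v 1.557 0.036 1.743
v 2.984 1.977 2.417
v 3.724 1.995 2.021
v 3.596 1.063 3.523
v 3.749 2.27 2.235
v 3.642 2.495 2.48
v 3.421 2.63 2.715
v 3.125 2.652 2.898
v 2.803 2.558 2.998
v 2.513 2.363 2.997
v 2.305 2.101 2.897
v 2.213 1.819 2.713
v 2.255 1.563 2.479
v 2.423 1.379 2.233
v 2.688 1.299 2.02
v 3.003 1.336 1.875
v 3.316 1.484 1.825
v 3.571 1.717 1.876
v -2.108 -1.071 -1.237
v -1.374 -1.302 -1.876
v -0.478 -1.04 -0.942
v -1.212 -0.809 -0.303
v -1.454 -0.795 -1.941
v -0.558 -0.533 -1.008
v -1.709 -0.362 -1.818
v -0.814 -0.1 -0.884
v -2.071 -0.119 -1.539
v -1.176 0.144 -0.606
v -2.443 -0.131 -1.179
v -1.548 0.131 -0.246
v -2.725 -0.395 -0.835
v -1.83 -0.133 0.099
v -2.842 -0.84 -0.598
v -1.946 -0.578 0.336
v -2.762 -1.347 -0.532
v -1.866 -1.085 0.401
v -2.506 -1.78 -0.656
v -1.611 -1.518 0.278
v -2.144 -2.024 -0.934
v -1.249 -1.761 -0.001
v -1.772 -2.011 -1.294
v -0.877 -1.749 -0.361
v -1.49 -1.747 -1.639
v -0.595 -1.485 -0.705
f 1 12 6
f 1 6 2
f 1 2 8
f 1 8 11
f 1 11 12
f 2 6 10
f 6 12 5
f 12 11 3
f 11 8 7
f 8 2 9
f 4 10 5
f 4 5 3
f 4 3 7
f 4 7 9
f 4 9 10
f 5 10 6
f 3 5 12
f 7 3 11
f 9 7 8
f 10 9 2
f 14 16 13
f 17 14 13
f 13 16 15
f 15 17 13
f 14 20 16
f 18 14 17
f 18 20 14
f 16 20 15
f 19 17 15
f 15 20 19
f 19 18 17
f 20 18 19
f 22 21 24
f 22 24 23
f 24 21 25
f 24 25 23
f 25 21 26
f 25 26 23
f 26 21 27
f 26 27 23
f 27 21 28
f 27 28 23
f 28 21 29
f 28 29 23
f 29 21 30
f 29 30 23
f 30 21 31
f 30 31 23
f 31 21 32
f 31 32 23
f 32 21 33
f 32 33 23
f 33 21 34
f 33 34 23
f 34 21 35
f 34 35 23
f 35 21 36
f 35 36 23
f 36 21 37
f 36 37 23
f 37 21 22
f 37 22 23
f 39 38 42
f 39 42 40
f 40 42 43
f 40 43 41
f 42 38 44
f 42 44 43
f 43 44 45
f 43 45 41
f 44 38 46
f 44 46 45
f 45 46 47
f 45 47 41
f 46 38 48
f 46 48 47
f 47 48 49
f 47 49 41
f 48 38 50
f 48 50 49
f 49 50 51
f 49 51 41
f 50 38 52
f 50 52 51
f 51 52 53
f 51 53 41
f 52 38 54
f 52 54 53
f 53 54 55
f 53 55 41
f 54 38 56
f 54 56 55
f 55 56 57
f 55 57 41
f 56 38 58
f 56 58 57
f 57 58 59
f 57 59 41
f 58 38 60
f 58 60 59
f 59 60 61
f 59 61 41
f 60 38 62
f 60 62 61
f 61 62 63
f 61 63 41
f 62 38 39
f 62 39 63
f 63 39 40
f 63 40 41



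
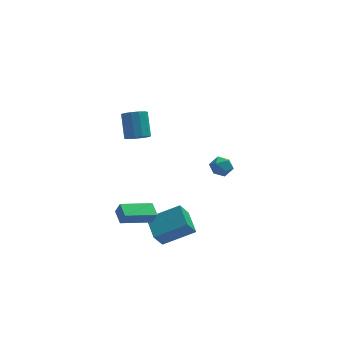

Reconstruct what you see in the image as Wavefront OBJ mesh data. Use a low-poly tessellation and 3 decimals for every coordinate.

v -4.064 -2.52 -2.523
v -3.802 -2.697 -1.777
v -4.23 -1.575 -2.241
v -3.968 -1.752 -1.495
v -2.192 -2.028 -3.065
v -1.93 -2.205 -2.319
v -2.358 -1.083 -2.783
v -2.096 -1.26 -2.037
v 1.723 2.571 -1.994
v 2.275 2.751 -1.492
v 2.545 1.929 -2.668
v 3.097 2.109 -2.166
v 2.533 1.63 -1.961
v 2.025 2.027 -1.545
v 2.795 2.653 -2.615
v 2.287 3.05 -2.199
v 2.938 2.801 -1.876
v 2.776 2.17 -1.472
v 2.044 2.51 -2.688
v 1.882 1.879 -2.284
v -0.332 -2.907 -2.771
v -0.56 -1.461 -2.232
v -2.234 -2.857 -3.706
v -2.462 -1.411 -3.167
v 0.222 -2.409 -3.873
v -0.006 -0.963 -3.334
v -1.68 -2.359 -4.808
v -1.908 -0.913 -4.269
v -2.773 -0.254 2.928
v -2.091 -0.013 2.728
v -2.125 1.114 3.973
v -2.807 0.874 4.172
v -2.368 0.22 2.51
v -2.402 1.347 3.755
v -2.774 0.302 2.424
v -2.807 1.43 3.669
v -3.179 0.208 2.498
v -3.213 1.336 3.743
v -3.455 -0.032 2.709
v -3.489 1.095 3.954
v -3.515 -0.343 2.988
v -3.549 0.784 4.233
v -3.34 -0.626 3.249
v -3.373 0.502 4.494
v -2.984 -0.79 3.408
v -3.018 0.337 4.653
v -2.561 -0.784 3.414
v -2.595 0.343 4.659
v -2.206 -0.61 3.265
v -2.24 0.518 4.51
v -2.031 -0.323 3.01
v -2.065 0.805 4.255
f 2 4 1
f 5 2 1
f 1 4 3
f 3 5 1
f 2 8 4
f 6 2 5
f 6 8 2
f 4 8 3
f 7 5 3
f 3 8 7
f 7 6 5
f 8 6 7
f 9 20 14
f 9 14 10
f 9 10 16
f 9 16 19
f 9 19 20
f 10 14 18
f 14 20 13
f 20 19 11
f 19 16 15
f 16 10 17
f 12 18 13
f 12 13 11
f 12 11 15
f 12 15 17
f 12 17 18
f 13 18 14
f 11 13 20
f 15 11 19
f 17 15 16
f 18 17 10
f 22 24 21
f 25 22 21
f 21 24 23
f 23 25 21
f 22 28 24
f 26 22 25
f 26 28 22
f 24 28 23
f 27 25 23
f 23 28 27
f 27 26 25
f 28 26 27
f 30 29 33
f 30 33 31
f 31 33 34
f 31 34 32
f 33 29 35
f 33 35 34
f 34 35 36
f 34 36 32
f 35 29 37
f 35 37 36
f 36 37 38
f 36 38 32
f 37 29 39
f 37 39 38
f 38 39 40
f 38 40 32
f 39 29 41
f 39 41 40
f 40 41 42
f 40 42 32
f 41 29 43
f 41 43 42
f 42 43 44
f 42 44 32
f 43 29 45
f 43 45 44
f 44 45 46
f 44 46 32
f 45 29 47
f 45 47 46
f 46 47 48
f 46 48 32
f 47 29 49
f 47 49 48
f 48 49 50
f 48 50 32
f 49 29 51
f 49 51 50
f 50 51 52
f 50 52 32
f 51 29 30
f 51 30 52
f 52 30 31
f 52 31 32



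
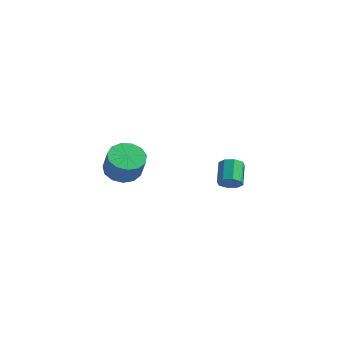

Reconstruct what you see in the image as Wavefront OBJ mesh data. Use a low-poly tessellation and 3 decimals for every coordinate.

v 2.388 3.207 -2.248
v 3.028 3.363 -1.933
v 2.352 4.408 -1.077
v 1.712 4.253 -1.392
v 2.932 3.674 -2.387
v 2.256 4.719 -1.532
v 2.517 3.711 -2.76
v 1.842 4.756 -1.905
v 2.027 3.453 -2.833
v 1.351 4.498 -1.977
v 1.748 3.052 -2.563
v 1.072 4.097 -1.707
v 1.844 2.741 -2.108
v 1.168 3.786 -1.253
v 2.258 2.704 -1.735
v 1.583 3.749 -0.88
v 2.749 2.962 -1.663
v 2.073 4.007 -0.807
v -0.194 -2.837 0.687
v 0.441 -2.004 0.621
v 1.089 -2.389 1.987
v 0.454 -3.223 2.053
v -0.046 -1.821 0.904
v 0.602 -2.206 2.269
v -0.579 -1.96 1.118
v 0.069 -2.346 2.483
v -0.991 -2.379 1.195
v -0.342 -2.764 2.56
v -1.149 -2.943 1.111
v -0.501 -3.328 2.476
v -1.004 -3.473 0.892
v -0.356 -3.858 2.258
v -0.602 -3.802 0.609
v 0.046 -4.187 1.974
v -0.071 -3.824 0.35
v 0.578 -4.209 1.716
v 0.422 -3.533 0.198
v 1.07 -3.919 1.564
v 0.719 -3.021 0.202
v 1.367 -3.407 1.567
v 0.726 -2.451 0.359
v 1.374 -2.837 1.725
f 2 1 5
f 2 5 3
f 3 5 6
f 3 6 4
f 5 1 7
f 5 7 6
f 6 7 8
f 6 8 4
f 7 1 9
f 7 9 8
f 8 9 10
f 8 10 4
f 9 1 11
f 9 11 10
f 10 11 12
f 10 12 4
f 11 1 13
f 11 13 12
f 12 13 14
f 12 14 4
f 13 1 15
f 13 15 14
f 14 15 16
f 14 16 4
f 15 1 17
f 15 17 16
f 16 17 18
f 16 18 4
f 17 1 2
f 17 2 18
f 18 2 3
f 18 3 4
f 20 19 23
f 20 23 21
f 21 23 24
f 21 24 22
f 23 19 25
f 23 25 24
f 24 25 26
f 24 26 22
f 25 19 27
f 25 27 26
f 26 27 28
f 26 28 22
f 27 19 29
f 27 29 28
f 28 29 30
f 28 30 22
f 29 19 31
f 29 31 30
f 30 31 32
f 30 32 22
f 31 19 33
f 31 33 32
f 32 33 34
f 32 34 22
f 33 19 35
f 33 35 34
f 34 35 36
f 34 36 22
f 35 19 37
f 35 37 36
f 36 37 38
f 36 38 22
f 37 19 39
f 37 39 38
f 38 39 40
f 38 40 22
f 39 19 41
f 39 41 40
f 40 41 42
f 40 42 22
f 41 19 20
f 41 20 42
f 42 20 21
f 42 21 22



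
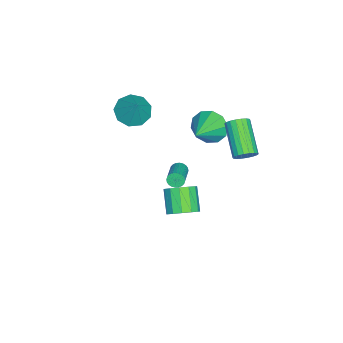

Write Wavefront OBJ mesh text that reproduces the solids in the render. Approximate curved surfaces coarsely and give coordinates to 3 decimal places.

v 2.938 1.064 0.691
v 3.574 0.723 1.178
v 2.557 0.255 2.176
v 1.922 0.596 1.689
v 3.513 1.184 1.333
v 2.497 0.716 2.331
v 3.271 1.607 1.284
v 2.254 1.139 2.282
v 2.923 1.858 1.046
v 1.906 1.39 2.045
v 2.579 1.856 0.696
v 1.563 1.389 1.695
v 2.35 1.603 0.345
v 1.333 1.136 1.343
v 2.308 1.179 0.103
v 1.291 0.711 1.101
v 2.466 0.718 0.047
v 1.449 0.251 1.046
v 2.774 0.367 0.196
v 1.757 -0.101 1.195
v 3.134 0.237 0.502
v 2.117 -0.231 1.501
v 3.432 0.37 0.868
v 2.415 -0.098 1.867
v -0.492 3.381 2.889
v -0.032 3.112 3.311
v -1.628 2.209 4.473
v -2.088 2.479 4.051
v -0.092 3.38 3.439
v -1.687 2.478 4.6
v -0.23 3.648 3.457
v -1.825 2.746 4.618
v -0.421 3.864 3.363
v -2.016 2.962 4.524
v -0.625 3.984 3.175
v -2.221 3.081 4.336
v -0.804 3.984 2.93
v -2.399 3.082 4.092
v -0.92 3.865 2.678
v -2.516 2.963 3.839
v -0.952 3.651 2.467
v -2.548 2.748 3.629
v -0.893 3.382 2.34
v -2.488 2.48 3.501
v -0.755 3.114 2.322
v -2.35 2.212 3.483
v -0.564 2.898 2.416
v -2.159 1.996 3.577
v -0.359 2.779 2.604
v -1.955 1.876 3.765
v -0.181 2.778 2.848
v -1.776 1.876 4.01
v -0.064 2.897 3.101
v -1.66 1.995 4.262
v -4.579 0.276 0.595
v -4.118 0.9 -0.17
v -2.721 0.044 1.525
v -4.318 1.302 0.332
v -4.619 1.311 0.935
v -4.904 0.926 1.408
v -5.065 0.292 1.571
v -5.04 -0.347 1.361
v -4.839 -0.749 0.859
v -4.539 -0.759 0.256
v -4.254 -0.373 -0.217
v -4.093 0.26 -0.38
v -3.865 -1.211 -3.109
v -3.663 -1.378 -3.546
v -2.213 -1.136 -2.969
v -2.415 -0.969 -2.531
v -3.681 -1.183 -3.583
v -2.23 -0.941 -3.006
v -3.727 -0.993 -3.548
v -2.276 -0.751 -2.971
v -3.794 -0.836 -3.446
v -2.343 -0.594 -2.869
v -3.871 -0.736 -3.293
v -2.421 -0.493 -2.716
v -3.948 -0.708 -3.112
v -2.498 -0.466 -2.534
v -4.012 -0.757 -2.93
v -2.562 -0.515 -2.352
v -4.054 -0.875 -2.775
v -2.604 -0.633 -2.198
v -4.067 -1.044 -2.671
v -2.617 -0.802 -2.094
v -4.05 -1.239 -2.634
v -2.599 -0.997 -2.057
v -4.004 -1.429 -2.669
v -2.553 -1.187 -2.092
v -3.937 -1.586 -2.771
v -2.486 -1.344 -2.194
v -3.859 -1.687 -2.924
v -2.409 -1.444 -2.347
v -3.782 -1.714 -3.106
v -2.332 -1.472 -2.528
v -3.718 -1.665 -3.288
v -2.268 -1.423 -2.71
v -3.676 -1.547 -3.442
v -2.226 -1.305 -2.865
v -3.975 -3.88 1.435
v -3.074 -3.834 0.878
v -3.105 -3.32 2.885
v -3.422 -3.198 0.841
v -4.028 -2.882 1.082
v -4.609 -3.032 1.489
v -4.893 -3.579 1.87
v -4.748 -4.267 2.048
v -4.241 -4.773 1.94
v -3.609 -4.862 1.595
v -3.148 -4.491 1.176
f 2 1 5
f 2 5 3
f 3 5 6
f 3 6 4
f 5 1 7
f 5 7 6
f 6 7 8
f 6 8 4
f 7 1 9
f 7 9 8
f 8 9 10
f 8 10 4
f 9 1 11
f 9 11 10
f 10 11 12
f 10 12 4
f 11 1 13
f 11 13 12
f 12 13 14
f 12 14 4
f 13 1 15
f 13 15 14
f 14 15 16
f 14 16 4
f 15 1 17
f 15 17 16
f 16 17 18
f 16 18 4
f 17 1 19
f 17 19 18
f 18 19 20
f 18 20 4
f 19 1 21
f 19 21 20
f 20 21 22
f 20 22 4
f 21 1 23
f 21 23 22
f 22 23 24
f 22 24 4
f 23 1 2
f 23 2 24
f 24 2 3
f 24 3 4
f 26 25 29
f 26 29 27
f 27 29 30
f 27 30 28
f 29 25 31
f 29 31 30
f 30 31 32
f 30 32 28
f 31 25 33
f 31 33 32
f 32 33 34
f 32 34 28
f 33 25 35
f 33 35 34
f 34 35 36
f 34 36 28
f 35 25 37
f 35 37 36
f 36 37 38
f 36 38 28
f 37 25 39
f 37 39 38
f 38 39 40
f 38 40 28
f 39 25 41
f 39 41 40
f 40 41 42
f 40 42 28
f 41 25 43
f 41 43 42
f 42 43 44
f 42 44 28
f 43 25 45
f 43 45 44
f 44 45 46
f 44 46 28
f 45 25 47
f 45 47 46
f 46 47 48
f 46 48 28
f 47 25 49
f 47 49 48
f 48 49 50
f 48 50 28
f 49 25 51
f 49 51 50
f 50 51 52
f 50 52 28
f 51 25 53
f 51 53 52
f 52 53 54
f 52 54 28
f 53 25 26
f 53 26 54
f 54 26 27
f 54 27 28
f 56 55 58
f 56 58 57
f 58 55 59
f 58 59 57
f 59 55 60
f 59 60 57
f 60 55 61
f 60 61 57
f 61 55 62
f 61 62 57
f 62 55 63
f 62 63 57
f 63 55 64
f 63 64 57
f 64 55 65
f 64 65 57
f 65 55 66
f 65 66 57
f 66 55 56
f 66 56 57
f 68 67 71
f 68 71 69
f 69 71 72
f 69 72 70
f 71 67 73
f 71 73 72
f 72 73 74
f 72 74 70
f 73 67 75
f 73 75 74
f 74 75 76
f 74 76 70
f 75 67 77
f 75 77 76
f 76 77 78
f 76 78 70
f 77 67 79
f 77 79 78
f 78 79 80
f 78 80 70
f 79 67 81
f 79 81 80
f 80 81 82
f 80 82 70
f 81 67 83
f 81 83 82
f 82 83 84
f 82 84 70
f 83 67 85
f 83 85 84
f 84 85 86
f 84 86 70
f 85 67 87
f 85 87 86
f 86 87 88
f 86 88 70
f 87 67 89
f 87 89 88
f 88 89 90
f 88 90 70
f 89 67 91
f 89 91 90
f 90 91 92
f 90 92 70
f 91 67 93
f 91 93 92
f 92 93 94
f 92 94 70
f 93 67 95
f 93 95 94
f 94 95 96
f 94 96 70
f 95 67 97
f 95 97 96
f 96 97 98
f 96 98 70
f 97 67 99
f 97 99 98
f 98 99 100
f 98 100 70
f 99 67 68
f 99 68 100
f 100 68 69
f 100 69 70
f 102 101 104
f 102 104 103
f 104 101 105
f 104 105 103
f 105 101 106
f 105 106 103
f 106 101 107
f 106 107 103
f 107 101 108
f 107 108 103
f 108 101 109
f 108 109 103
f 109 101 110
f 109 110 103
f 110 101 111
f 110 111 103
f 111 101 102
f 111 102 103



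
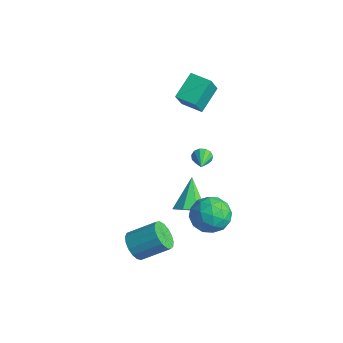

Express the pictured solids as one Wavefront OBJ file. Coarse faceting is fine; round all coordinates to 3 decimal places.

v 0.886 0.807 -4.243
v 1.62 0.764 -3.642
v -0.226 1.753 -2.817
v 1.623 1.371 -4.042
v 1.194 1.648 -4.56
v 0.585 1.432 -4.892
v 0.151 0.85 -4.844
v 0.148 0.243 -4.443
v 0.577 -0.034 -3.925
v 1.187 0.182 -3.593
v 1.781 -3.237 -4.281
v 2.175 -3.888 -3.818
v 3.053 -2.673 -2.857
v 2.659 -2.023 -3.319
v 2.44 -3.82 -4.145
v 3.317 -2.606 -3.184
v 2.554 -3.619 -4.503
v 3.431 -2.405 -3.542
v 2.49 -3.331 -4.81
v 3.368 -2.116 -3.849
v 2.265 -3.021 -4.996
v 3.142 -1.806 -4.035
v 1.928 -2.76 -5.017
v 2.806 -1.546 -4.056
v 1.558 -2.609 -4.87
v 2.436 -1.395 -3.909
v 1.239 -2.602 -4.588
v 2.116 -1.388 -3.627
v 1.044 -2.74 -4.235
v 1.922 -1.526 -3.274
v 1.018 -2.993 -3.893
v 1.896 -1.778 -2.932
v 1.167 -3.301 -3.639
v 2.045 -2.086 -2.678
v 1.457 -3.594 -3.533
v 2.334 -2.38 -2.572
v 1.821 -3.806 -3.597
v 2.698 -2.592 -2.636
v -2.825 2.926 0.891
v -2.342 2.161 2.21
v -3.316 4.277 1.854
v -2.833 3.511 3.174
v -1.687 3.429 0.766
v -1.204 2.663 2.086
v -2.178 4.779 1.73
v -1.695 4.014 3.049
v 2.229 1.666 -2.587
v 3.269 1.125 -2.473
v 1.911 0.715 -4.207
v 2.951 0.174 -4.093
v 2.073 -0.074 -3.348
v 2.27 0.514 -2.346
v 2.91 1.326 -4.334
v 3.107 1.914 -3.332
v 3.69 0.915 -3.552
v 3.173 0.05 -2.943
v 2.007 1.79 -3.737
v 1.49 0.925 -3.128
v 2.777 1.479 -2.388
v 2.403 0.361 -4.292
v 1.887 0.215 -3.854
v 2.499 -0.103 -3.787
v 2.19 1.12 -2.313
v 2.801 0.802 -2.246
v 2.098 0.097 -2.76
v 2.379 1.038 -4.434
v 2.99 0.72 -4.367
v 2.681 1.943 -2.893
v 3.293 1.625 -2.826
v 3.082 1.743 -3.92
v 3.635 1.037 -2.955
v 3.449 0.478 -3.907
v 3.425 1.155 -4.049
v 3.54 1.501 -3.46
v 3.331 0.529 -2.597
v 3.145 -0.03 -3.549
v 2.629 -0.176 -3.111
v 2.744 0.17 -2.523
v 3.579 0.405 -3.232
v 2.035 1.87 -3.131
v 1.849 1.311 -4.083
v 2.436 1.67 -4.157
v 2.551 2.016 -3.569
v 1.731 1.362 -2.773
v 1.545 0.803 -3.725
v 1.64 0.339 -3.22
v 1.755 0.685 -2.631
v 1.601 1.435 -3.448
v 0.188 2.098 -0.942
v 0.481 2.244 -1.409
v 1.292 1.242 -0.518
v 0.56 2.458 -1.182
v 0.52 2.557 -0.879
v 0.375 2.511 -0.596
v 0.171 2.333 -0.423
v -0.028 2.081 -0.415
v -0.158 1.834 -0.574
v -0.178 1.671 -0.85
v -0.082 1.644 -1.155
v 0.1 1.761 -1.393
v 0.31 1.984 -1.487
f 2 1 4
f 2 4 3
f 4 1 5
f 4 5 3
f 5 1 6
f 5 6 3
f 6 1 7
f 6 7 3
f 7 1 8
f 7 8 3
f 8 1 9
f 8 9 3
f 9 1 10
f 9 10 3
f 10 1 2
f 10 2 3
f 12 11 15
f 12 15 13
f 13 15 16
f 13 16 14
f 15 11 17
f 15 17 16
f 16 17 18
f 16 18 14
f 17 11 19
f 17 19 18
f 18 19 20
f 18 20 14
f 19 11 21
f 19 21 20
f 20 21 22
f 20 22 14
f 21 11 23
f 21 23 22
f 22 23 24
f 22 24 14
f 23 11 25
f 23 25 24
f 24 25 26
f 24 26 14
f 25 11 27
f 25 27 26
f 26 27 28
f 26 28 14
f 27 11 29
f 27 29 28
f 28 29 30
f 28 30 14
f 29 11 31
f 29 31 30
f 30 31 32
f 30 32 14
f 31 11 33
f 31 33 32
f 32 33 34
f 32 34 14
f 33 11 35
f 33 35 34
f 34 35 36
f 34 36 14
f 35 11 37
f 35 37 36
f 36 37 38
f 36 38 14
f 37 11 12
f 37 12 38
f 38 12 13
f 38 13 14
f 40 42 39
f 43 40 39
f 39 42 41
f 41 43 39
f 40 46 42
f 44 40 43
f 44 46 40
f 42 46 41
f 45 43 41
f 41 46 45
f 45 44 43
f 46 44 45
f 47 84 63
f 84 58 87
f 63 87 52
f 84 87 63
f 47 63 59
f 63 52 64
f 59 64 48
f 63 64 59
f 47 59 68
f 59 48 69
f 68 69 54
f 59 69 68
f 47 68 80
f 68 54 83
f 80 83 57
f 68 83 80
f 47 80 84
f 80 57 88
f 84 88 58
f 80 88 84
f 48 64 75
f 64 52 78
f 75 78 56
f 64 78 75
f 52 87 65
f 87 58 86
f 65 86 51
f 87 86 65
f 58 88 85
f 88 57 81
f 85 81 49
f 88 81 85
f 57 83 82
f 83 54 70
f 82 70 53
f 83 70 82
f 54 69 74
f 69 48 71
f 74 71 55
f 69 71 74
f 50 76 62
f 76 56 77
f 62 77 51
f 76 77 62
f 50 62 60
f 62 51 61
f 60 61 49
f 62 61 60
f 50 60 67
f 60 49 66
f 67 66 53
f 60 66 67
f 50 67 72
f 67 53 73
f 72 73 55
f 67 73 72
f 50 72 76
f 72 55 79
f 76 79 56
f 72 79 76
f 51 77 65
f 77 56 78
f 65 78 52
f 77 78 65
f 49 61 85
f 61 51 86
f 85 86 58
f 61 86 85
f 53 66 82
f 66 49 81
f 82 81 57
f 66 81 82
f 55 73 74
f 73 53 70
f 74 70 54
f 73 70 74
f 56 79 75
f 79 55 71
f 75 71 48
f 79 71 75
f 90 89 92
f 90 92 91
f 92 89 93
f 92 93 91
f 93 89 94
f 93 94 91
f 94 89 95
f 94 95 91
f 95 89 96
f 95 96 91
f 96 89 97
f 96 97 91
f 97 89 98
f 97 98 91
f 98 89 99
f 98 99 91
f 99 89 100
f 99 100 91
f 100 89 101
f 100 101 91
f 101 89 90
f 101 90 91



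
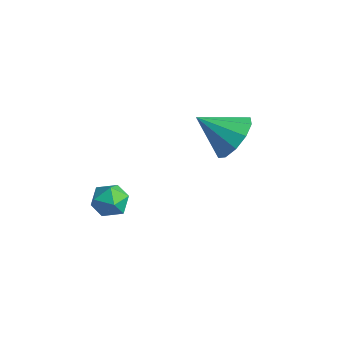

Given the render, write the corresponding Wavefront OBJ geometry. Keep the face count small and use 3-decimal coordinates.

v 1.39 1.766 0.362
v 1.857 2.18 1.244
v 0.35 0.774 1.378
v 1.335 2.565 1.086
v 0.834 2.645 0.652
v 0.546 2.389 0.107
v 0.58 1.895 -0.341
v 0.924 1.352 -0.52
v 1.445 0.966 -0.362
v 1.946 0.886 0.072
v 2.234 1.142 0.617
v 2.2 1.636 1.065
v -0.775 -2.597 -2.226
v -0.479 -2.248 -1.558
v 0.199 -3.472 -2.202
v 0.495 -3.123 -1.534
v -0.205 -3.528 -1.502
v -0.807 -2.987 -1.517
v 0.527 -2.733 -2.243
v -0.075 -2.192 -2.258
v 0.326 -2.332 -1.568
v -0.127 -2.824 -1.111
v -0.153 -2.896 -2.649
v -0.606 -3.388 -2.192
f 2 1 4
f 2 4 3
f 4 1 5
f 4 5 3
f 5 1 6
f 5 6 3
f 6 1 7
f 6 7 3
f 7 1 8
f 7 8 3
f 8 1 9
f 8 9 3
f 9 1 10
f 9 10 3
f 10 1 11
f 10 11 3
f 11 1 12
f 11 12 3
f 12 1 2
f 12 2 3
f 13 24 18
f 13 18 14
f 13 14 20
f 13 20 23
f 13 23 24
f 14 18 22
f 18 24 17
f 24 23 15
f 23 20 19
f 20 14 21
f 16 22 17
f 16 17 15
f 16 15 19
f 16 19 21
f 16 21 22
f 17 22 18
f 15 17 24
f 19 15 23
f 21 19 20
f 22 21 14



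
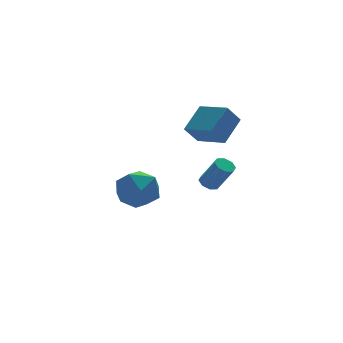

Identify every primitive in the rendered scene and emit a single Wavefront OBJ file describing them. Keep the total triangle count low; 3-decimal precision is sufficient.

v 3.717 0.016 -1.713
v 4.182 0.268 -1.735
v 4.629 -0.443 -0.408
v 4.163 -0.696 -0.387
v 3.902 0.477 -1.528
v 4.348 -0.235 -0.202
v 3.513 0.415 -1.431
v 3.959 -0.296 -0.104
v 3.244 0.119 -1.498
v 3.69 -0.592 -0.172
v 3.251 -0.237 -1.692
v 3.698 -0.948 -0.365
v 3.532 -0.445 -1.898
v 3.978 -1.157 -0.572
v 3.921 -0.384 -1.996
v 4.367 -1.095 -0.669
v 4.19 -0.088 -1.928
v 4.636 -0.799 -0.602
v -2.126 -3.143 0.908
v -1.241 -3.008 0.263
v -1.779 -4.892 1.017
v -0.894 -4.757 0.372
v -0.898 -4.346 1.396
v -1.113 -3.265 1.329
v -1.907 -4.635 -0.049
v -2.122 -3.554 -0.116
v -1.105 -3.93 -0.329
v -0.482 -3.751 0.565
v -2.538 -4.149 0.715
v -1.915 -3.97 1.609
v 3.504 -1.965 1.617
v 2.8 -2.057 2.496
v 2.887 -0.506 1.276
v 2.183 -0.599 2.155
v 4.597 -1.281 2.565
v 3.893 -1.374 3.444
v 3.98 0.177 2.224
v 3.276 0.085 3.103
f 2 1 5
f 2 5 3
f 3 5 6
f 3 6 4
f 5 1 7
f 5 7 6
f 6 7 8
f 6 8 4
f 7 1 9
f 7 9 8
f 8 9 10
f 8 10 4
f 9 1 11
f 9 11 10
f 10 11 12
f 10 12 4
f 11 1 13
f 11 13 12
f 12 13 14
f 12 14 4
f 13 1 15
f 13 15 14
f 14 15 16
f 14 16 4
f 15 1 17
f 15 17 16
f 16 17 18
f 16 18 4
f 17 1 2
f 17 2 18
f 18 2 3
f 18 3 4
f 19 30 24
f 19 24 20
f 19 20 26
f 19 26 29
f 19 29 30
f 20 24 28
f 24 30 23
f 30 29 21
f 29 26 25
f 26 20 27
f 22 28 23
f 22 23 21
f 22 21 25
f 22 25 27
f 22 27 28
f 23 28 24
f 21 23 30
f 25 21 29
f 27 25 26
f 28 27 20
f 32 34 31
f 35 32 31
f 31 34 33
f 33 35 31
f 32 38 34
f 36 32 35
f 36 38 32
f 34 38 33
f 37 35 33
f 33 38 37
f 37 36 35
f 38 36 37



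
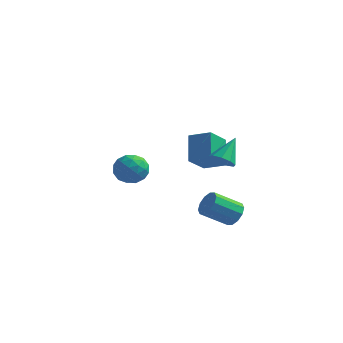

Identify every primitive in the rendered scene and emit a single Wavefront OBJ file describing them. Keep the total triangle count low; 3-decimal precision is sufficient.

v 4.528 -3.301 -1.415
v 5.122 -3.32 -0.699
v 3.705 -4.298 0.45
v 3.112 -4.279 -0.265
v 4.816 -2.835 -0.663
v 3.399 -3.813 0.486
v 4.4 -2.527 -0.914
v 2.984 -3.506 0.235
v 4.033 -2.516 -1.357
v 2.617 -3.494 -0.207
v 3.855 -2.804 -1.821
v 2.439 -3.782 -0.672
v 3.935 -3.282 -2.13
v 2.518 -4.26 -0.981
v 4.241 -3.767 -2.166
v 2.824 -4.745 -1.017
v 4.656 -4.074 -1.915
v 3.24 -5.053 -0.766
v 5.023 -4.086 -1.473
v 3.607 -5.064 -0.323
v 5.201 -3.798 -1.008
v 3.785 -4.776 0.141
v 3.57 -3.109 2.89
v 4.457 -3.157 2.747
v 3.87 -1.651 4.27
v 4.205 -2.744 2.366
v 3.655 -2.502 2.231
v 3.066 -2.544 2.403
v 2.712 -2.85 2.803
v 2.76 -3.277 3.244
v 3.186 -3.626 3.519
v 3.792 -3.732 3.499
v 4.294 -3.547 3.195
v 1.351 -0.485 0.589
v 0.937 -1.978 1.837
v 0.768 0.916 2.07
v 0.354 -0.578 3.318
v 2.806 -0.442 1.122
v 2.392 -1.936 2.37
v 2.223 0.958 2.603
v 1.809 -0.535 3.851
v -3.405 1.003 -0.15
v -2.835 0.505 -1.146
v -5.145 0.135 -0.714
v -4.575 -0.363 -1.71
v -4.294 -0.769 -0.56
v -3.219 -0.233 -0.212
v -4.761 0.873 -1.648
v -3.686 1.409 -1.3
v -3.673 0.425 -2.072
v -3.384 -0.59 -1.4
v -4.596 1.23 -0.46
v -4.307 0.215 0.212
v -2.967 0.83 -0.599
v -5.013 -0.19 -1.261
v -4.848 -0.429 -0.586
v -4.513 -0.722 -1.171
v -3.193 0.396 -0.05
v -2.858 0.104 -0.635
v -3.716 -0.645 -0.291
v -5.122 0.536 -1.225
v -4.787 0.244 -1.81
v -3.467 1.362 -0.689
v -3.132 1.069 -1.274
v -4.264 1.285 -1.569
v -3.124 0.491 -1.728
v -4.147 -0.019 -2.06
v -4.257 0.707 -2.023
v -3.625 1.022 -1.819
v -2.955 -0.106 -1.333
v -3.978 -0.616 -1.665
v -3.813 -0.855 -0.989
v -3.181 -0.54 -0.784
v -3.447 -0.153 -1.877
v -4.002 1.256 -0.195
v -5.025 0.746 -0.527
v -4.799 1.18 -1.076
v -4.167 1.495 -0.871
v -3.833 0.659 0.2
v -4.856 0.149 -0.132
v -4.355 -0.382 -0.041
v -3.723 -0.067 0.163
v -4.533 0.793 0.017
f 2 1 5
f 2 5 3
f 3 5 6
f 3 6 4
f 5 1 7
f 5 7 6
f 6 7 8
f 6 8 4
f 7 1 9
f 7 9 8
f 8 9 10
f 8 10 4
f 9 1 11
f 9 11 10
f 10 11 12
f 10 12 4
f 11 1 13
f 11 13 12
f 12 13 14
f 12 14 4
f 13 1 15
f 13 15 14
f 14 15 16
f 14 16 4
f 15 1 17
f 15 17 16
f 16 17 18
f 16 18 4
f 17 1 19
f 17 19 18
f 18 19 20
f 18 20 4
f 19 1 21
f 19 21 20
f 20 21 22
f 20 22 4
f 21 1 2
f 21 2 22
f 22 2 3
f 22 3 4
f 24 23 26
f 24 26 25
f 26 23 27
f 26 27 25
f 27 23 28
f 27 28 25
f 28 23 29
f 28 29 25
f 29 23 30
f 29 30 25
f 30 23 31
f 30 31 25
f 31 23 32
f 31 32 25
f 32 23 33
f 32 33 25
f 33 23 24
f 33 24 25
f 35 37 34
f 38 35 34
f 34 37 36
f 36 38 34
f 35 41 37
f 39 35 38
f 39 41 35
f 37 41 36
f 40 38 36
f 36 41 40
f 40 39 38
f 41 39 40
f 42 79 58
f 79 53 82
f 58 82 47
f 79 82 58
f 42 58 54
f 58 47 59
f 54 59 43
f 58 59 54
f 42 54 63
f 54 43 64
f 63 64 49
f 54 64 63
f 42 63 75
f 63 49 78
f 75 78 52
f 63 78 75
f 42 75 79
f 75 52 83
f 79 83 53
f 75 83 79
f 43 59 70
f 59 47 73
f 70 73 51
f 59 73 70
f 47 82 60
f 82 53 81
f 60 81 46
f 82 81 60
f 53 83 80
f 83 52 76
f 80 76 44
f 83 76 80
f 52 78 77
f 78 49 65
f 77 65 48
f 78 65 77
f 49 64 69
f 64 43 66
f 69 66 50
f 64 66 69
f 45 71 57
f 71 51 72
f 57 72 46
f 71 72 57
f 45 57 55
f 57 46 56
f 55 56 44
f 57 56 55
f 45 55 62
f 55 44 61
f 62 61 48
f 55 61 62
f 45 62 67
f 62 48 68
f 67 68 50
f 62 68 67
f 45 67 71
f 67 50 74
f 71 74 51
f 67 74 71
f 46 72 60
f 72 51 73
f 60 73 47
f 72 73 60
f 44 56 80
f 56 46 81
f 80 81 53
f 56 81 80
f 48 61 77
f 61 44 76
f 77 76 52
f 61 76 77
f 50 68 69
f 68 48 65
f 69 65 49
f 68 65 69
f 51 74 70
f 74 50 66
f 70 66 43
f 74 66 70



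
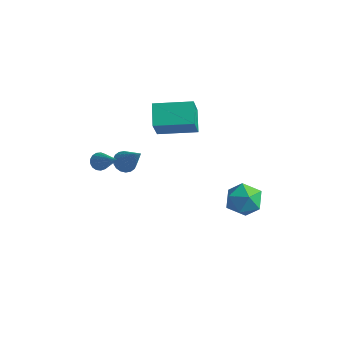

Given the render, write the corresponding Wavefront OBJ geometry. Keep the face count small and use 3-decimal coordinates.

v -2.517 0.976 1.454
v -3.176 1.918 2.161
v -2.861 1.876 -0.067
v -3.52 2.818 0.64
v -0.78 2.022 1.68
v -1.439 2.964 2.387
v -1.124 2.922 0.159
v -1.783 3.864 0.866
v -4.386 1.243 -2.593
v -3.87 1.342 -2.976
v -3.214 0.957 -1.087
v -3.93 1.608 -2.879
v -4.08 1.801 -2.725
v -4.291 1.884 -2.545
v -4.521 1.84 -2.375
v -4.724 1.678 -2.248
v -4.86 1.429 -2.19
v -4.902 1.144 -2.211
v -4.842 0.878 -2.308
v -4.691 0.684 -2.462
v -4.48 0.602 -2.642
v -4.251 0.646 -2.812
v -4.048 0.808 -2.939
v -3.912 1.057 -2.997
v -3.317 -2.35 0.893
v -2.982 -2.385 0.511
v -1.923 -2.87 2.167
v -2.962 -2.153 0.584
v -3.024 -1.966 0.728
v -3.153 -1.867 0.91
v -3.32 -1.878 1.088
v -3.486 -1.998 1.221
v -3.614 -2.198 1.279
v -3.673 -2.432 1.248
v -3.652 -2.648 1.136
v -3.553 -2.796 0.969
v -3.401 -2.841 0.783
v -3.229 -2.774 0.623
v -3.078 -2.609 0.525
v 1.248 1.936 -2.448
v 1.912 2.737 -2.498
v 2.528 0.863 -2.662
v 3.192 1.664 -2.712
v 2.723 1.431 -1.811
v 1.932 2.095 -1.68
v 2.508 1.505 -3.48
v 1.717 2.169 -3.349
v 2.69 2.471 -3.136
v 2.823 2.425 -2.105
v 1.617 1.175 -3.055
v 1.75 1.129 -2.024
f 2 4 1
f 5 2 1
f 1 4 3
f 3 5 1
f 2 8 4
f 6 2 5
f 6 8 2
f 4 8 3
f 7 5 3
f 3 8 7
f 7 6 5
f 8 6 7
f 10 9 12
f 10 12 11
f 12 9 13
f 12 13 11
f 13 9 14
f 13 14 11
f 14 9 15
f 14 15 11
f 15 9 16
f 15 16 11
f 16 9 17
f 16 17 11
f 17 9 18
f 17 18 11
f 18 9 19
f 18 19 11
f 19 9 20
f 19 20 11
f 20 9 21
f 20 21 11
f 21 9 22
f 21 22 11
f 22 9 23
f 22 23 11
f 23 9 24
f 23 24 11
f 24 9 10
f 24 10 11
f 26 25 28
f 26 28 27
f 28 25 29
f 28 29 27
f 29 25 30
f 29 30 27
f 30 25 31
f 30 31 27
f 31 25 32
f 31 32 27
f 32 25 33
f 32 33 27
f 33 25 34
f 33 34 27
f 34 25 35
f 34 35 27
f 35 25 36
f 35 36 27
f 36 25 37
f 36 37 27
f 37 25 38
f 37 38 27
f 38 25 39
f 38 39 27
f 39 25 26
f 39 26 27
f 40 51 45
f 40 45 41
f 40 41 47
f 40 47 50
f 40 50 51
f 41 45 49
f 45 51 44
f 51 50 42
f 50 47 46
f 47 41 48
f 43 49 44
f 43 44 42
f 43 42 46
f 43 46 48
f 43 48 49
f 44 49 45
f 42 44 51
f 46 42 50
f 48 46 47
f 49 48 41

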